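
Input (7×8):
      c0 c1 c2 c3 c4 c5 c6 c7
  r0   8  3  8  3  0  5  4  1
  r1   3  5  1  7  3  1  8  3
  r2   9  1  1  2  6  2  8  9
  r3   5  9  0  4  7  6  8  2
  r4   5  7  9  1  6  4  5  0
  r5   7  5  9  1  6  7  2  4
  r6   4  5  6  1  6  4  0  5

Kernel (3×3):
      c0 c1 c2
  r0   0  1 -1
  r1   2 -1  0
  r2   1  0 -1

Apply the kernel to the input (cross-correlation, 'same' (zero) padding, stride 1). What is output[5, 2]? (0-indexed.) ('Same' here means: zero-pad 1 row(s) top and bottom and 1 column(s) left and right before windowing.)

13

The receptive field on the zero-padded input at this output position is [7 9 1 / 5 9 1 / 5 6 1]. Elementwise product with the kernel and sum: 9·1 + 1·-1 + 5·2 + 9·-1 + 5·1 + 1·-1.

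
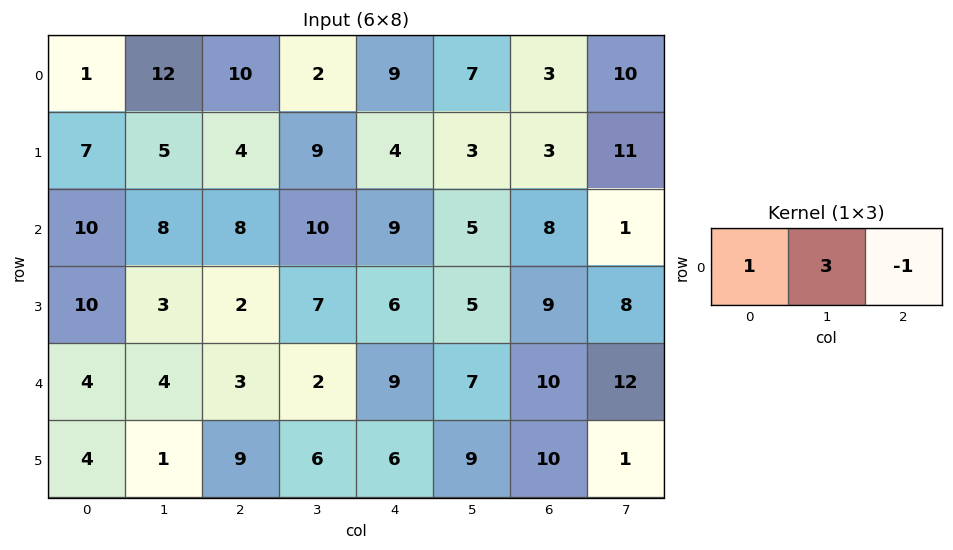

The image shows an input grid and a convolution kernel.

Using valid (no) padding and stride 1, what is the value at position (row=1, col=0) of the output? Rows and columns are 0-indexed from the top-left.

18

The receptive field on the input at this output position is [7 5 4]. Elementwise product with the kernel and sum: 7·1 + 5·3 + 4·-1.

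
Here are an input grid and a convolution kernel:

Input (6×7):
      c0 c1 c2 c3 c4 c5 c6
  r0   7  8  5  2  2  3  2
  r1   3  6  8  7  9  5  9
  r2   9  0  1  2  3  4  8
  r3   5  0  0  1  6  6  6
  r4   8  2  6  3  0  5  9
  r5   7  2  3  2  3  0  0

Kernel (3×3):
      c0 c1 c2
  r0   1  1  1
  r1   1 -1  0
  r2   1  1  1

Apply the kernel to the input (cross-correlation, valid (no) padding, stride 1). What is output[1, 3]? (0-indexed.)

33

The receptive field on the input at this output position is [7 9 5 / 2 3 4 / 1 6 6]. Elementwise product with the kernel and sum: 7·1 + 9·1 + 5·1 + 2·1 + 3·-1 + 1·1 + 6·1 + 6·1.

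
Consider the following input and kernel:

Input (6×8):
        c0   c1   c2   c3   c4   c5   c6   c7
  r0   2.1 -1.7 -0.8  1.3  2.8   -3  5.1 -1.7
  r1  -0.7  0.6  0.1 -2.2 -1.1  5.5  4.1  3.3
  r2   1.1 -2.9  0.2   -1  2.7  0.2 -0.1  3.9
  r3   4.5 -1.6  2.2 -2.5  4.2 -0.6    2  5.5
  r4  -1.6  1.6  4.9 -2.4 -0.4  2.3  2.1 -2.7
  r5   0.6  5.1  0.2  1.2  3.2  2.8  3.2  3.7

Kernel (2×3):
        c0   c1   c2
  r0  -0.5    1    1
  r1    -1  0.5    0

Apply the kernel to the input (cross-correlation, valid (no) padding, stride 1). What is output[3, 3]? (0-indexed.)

The receptive field on the input at this output position is [-2.5 4.2 -0.6 / -2.4 -0.4 2.3]. Elementwise product with the kernel and sum: -2.5·-0.5 + 4.2·1 + -0.6·1 + -2.4·-1 + -0.4·0.5.

7.05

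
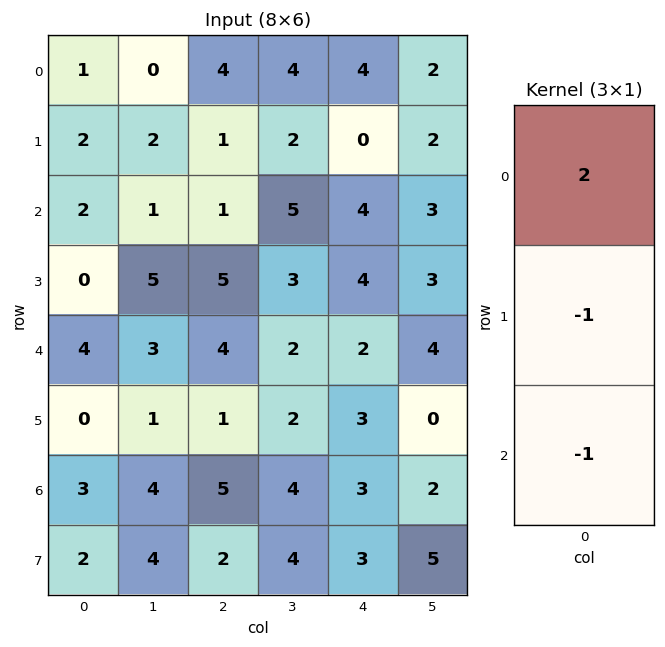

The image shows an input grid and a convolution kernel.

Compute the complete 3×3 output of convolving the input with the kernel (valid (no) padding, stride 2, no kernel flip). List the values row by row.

-2 6 4
0 -7 2
5 2 -2

Output[0,0]: The receptive field on the input at this output position is [1 / 2 / 2]. Elementwise product with the kernel and sum: 1·2 + 2·-1 + 2·-1.
Output[0,1]: The receptive field on the input at this output position is [4 / 1 / 1]. Elementwise product with the kernel and sum: 4·2 + 1·-1 + 1·-1.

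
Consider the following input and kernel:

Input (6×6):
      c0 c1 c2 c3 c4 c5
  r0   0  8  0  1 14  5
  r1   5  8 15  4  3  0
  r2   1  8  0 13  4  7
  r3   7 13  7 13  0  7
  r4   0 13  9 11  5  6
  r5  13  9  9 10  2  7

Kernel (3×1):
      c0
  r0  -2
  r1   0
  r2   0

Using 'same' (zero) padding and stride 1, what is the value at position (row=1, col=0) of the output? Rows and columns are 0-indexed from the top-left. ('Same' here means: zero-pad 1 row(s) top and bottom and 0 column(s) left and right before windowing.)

The receptive field on the zero-padded input at this output position is [0 / 5 / 1]. Elementwise product with the kernel and sum: 0·-2.

0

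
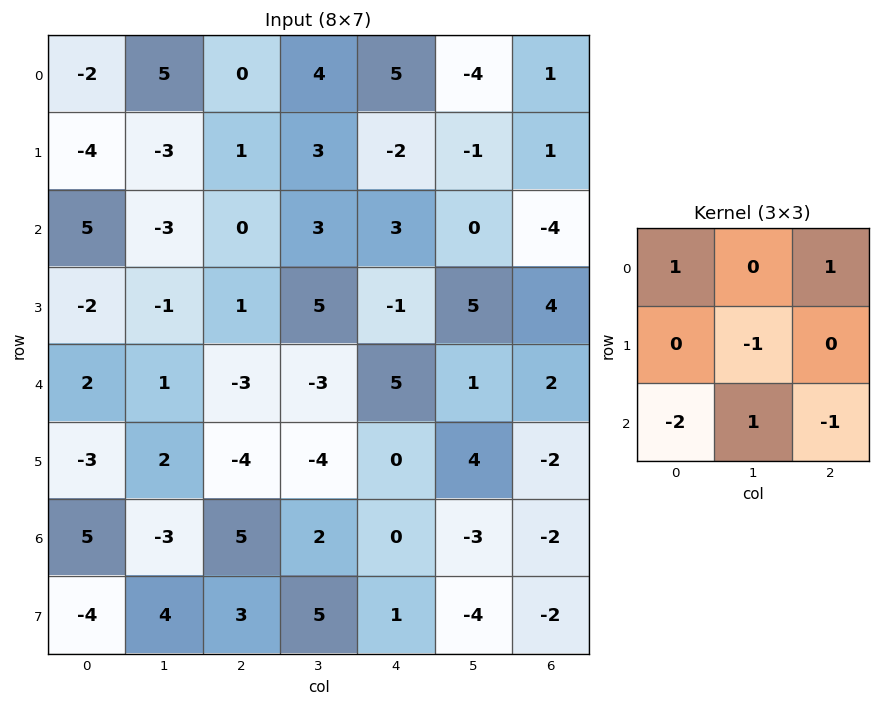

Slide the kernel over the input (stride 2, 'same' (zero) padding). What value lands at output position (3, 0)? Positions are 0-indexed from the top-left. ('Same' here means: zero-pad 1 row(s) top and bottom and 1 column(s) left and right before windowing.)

The receptive field on the zero-padded input at this output position is [0 -3 2 / 0 5 -3 / 0 -4 4]. Elementwise product with the kernel and sum: 0·1 + 2·1 + 5·-1 + 0·-2 + -4·1 + 4·-1.

-11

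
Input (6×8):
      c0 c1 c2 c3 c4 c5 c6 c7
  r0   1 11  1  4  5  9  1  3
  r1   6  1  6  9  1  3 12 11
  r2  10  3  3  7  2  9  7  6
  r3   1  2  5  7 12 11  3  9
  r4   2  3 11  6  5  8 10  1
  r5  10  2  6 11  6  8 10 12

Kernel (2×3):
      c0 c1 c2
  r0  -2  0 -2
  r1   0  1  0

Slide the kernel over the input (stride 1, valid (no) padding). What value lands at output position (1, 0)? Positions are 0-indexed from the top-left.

-21

The receptive field on the input at this output position is [6 1 6 / 10 3 3]. Elementwise product with the kernel and sum: 6·-2 + 6·-2 + 3·1.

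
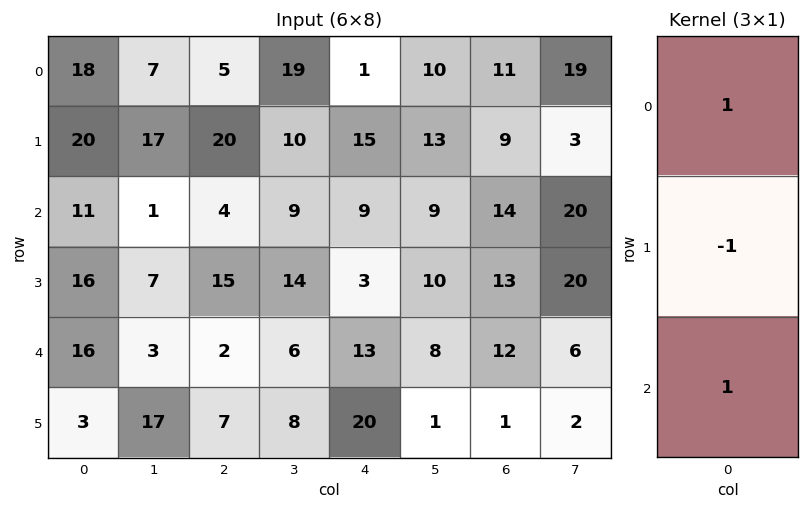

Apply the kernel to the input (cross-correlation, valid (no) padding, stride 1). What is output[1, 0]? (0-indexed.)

25

The receptive field on the input at this output position is [20 / 11 / 16]. Elementwise product with the kernel and sum: 20·1 + 11·-1 + 16·1.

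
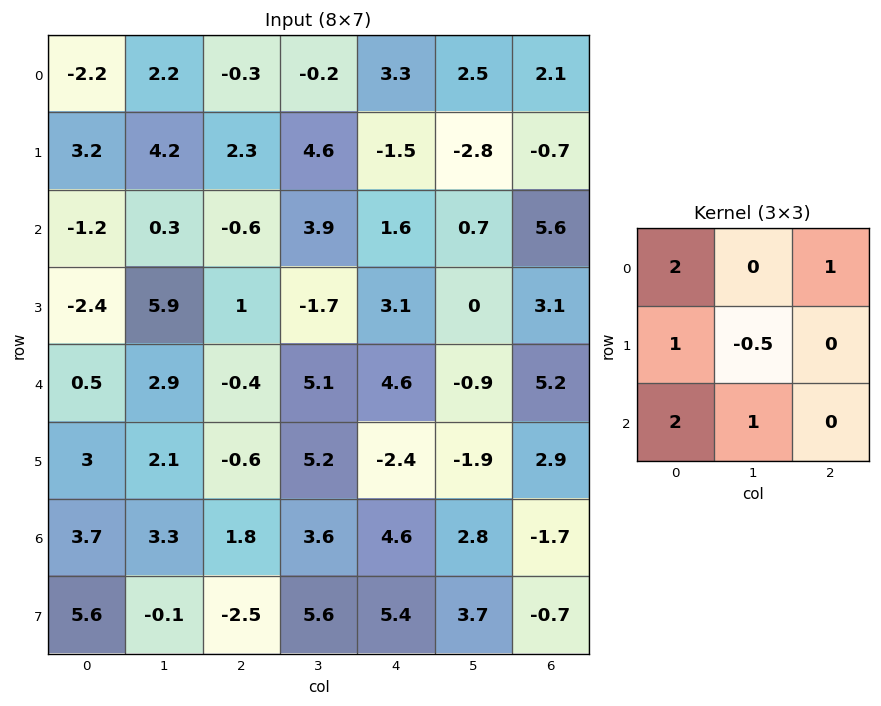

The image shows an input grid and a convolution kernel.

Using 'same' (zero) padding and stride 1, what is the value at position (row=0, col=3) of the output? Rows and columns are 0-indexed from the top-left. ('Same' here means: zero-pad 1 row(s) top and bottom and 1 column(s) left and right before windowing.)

9

The receptive field on the zero-padded input at this output position is [0 0 0 / -0.3 -0.2 3.3 / 2.3 4.6 -1.5]. Elementwise product with the kernel and sum: 0·2 + 0·1 + -0.3·1 + -0.2·-0.5 + 2.3·2 + 4.6·1.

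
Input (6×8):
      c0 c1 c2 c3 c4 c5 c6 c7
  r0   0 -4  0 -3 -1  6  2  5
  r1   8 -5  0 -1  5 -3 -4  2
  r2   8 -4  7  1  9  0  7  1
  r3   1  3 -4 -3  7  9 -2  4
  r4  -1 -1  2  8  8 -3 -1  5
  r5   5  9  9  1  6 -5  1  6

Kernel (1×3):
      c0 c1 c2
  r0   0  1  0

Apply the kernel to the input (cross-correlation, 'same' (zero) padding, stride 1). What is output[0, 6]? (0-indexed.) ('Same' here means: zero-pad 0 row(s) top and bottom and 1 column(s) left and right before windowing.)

The receptive field on the zero-padded input at this output position is [6 2 5]. Elementwise product with the kernel and sum: 2·1.

2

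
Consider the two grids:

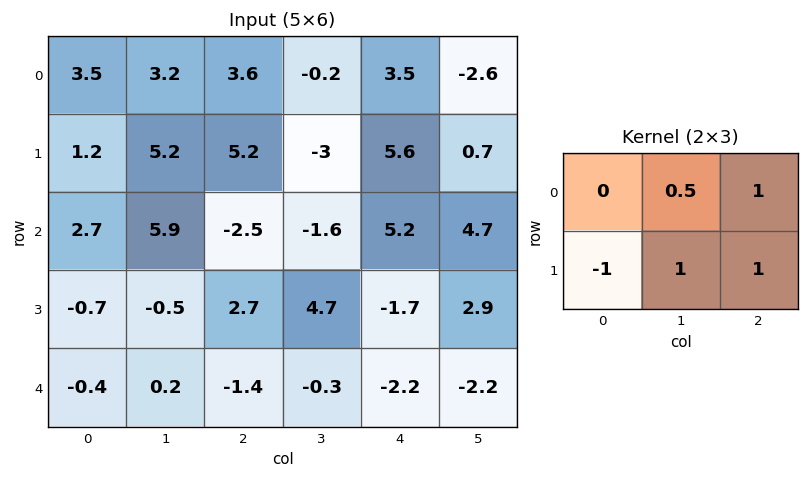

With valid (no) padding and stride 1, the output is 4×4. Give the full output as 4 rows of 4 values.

14.4 -1.4 0.8 8.45
8.5 -10.4 10.2 15
3.35 5.05 4.7 3.8
1.65 4.15 -0.45 -2.05

Output[0,0]: The receptive field on the input at this output position is [3.5 3.2 3.6 / 1.2 5.2 5.2]. Elementwise product with the kernel and sum: 3.2·0.5 + 3.6·1 + 1.2·-1 + 5.2·1 + 5.2·1.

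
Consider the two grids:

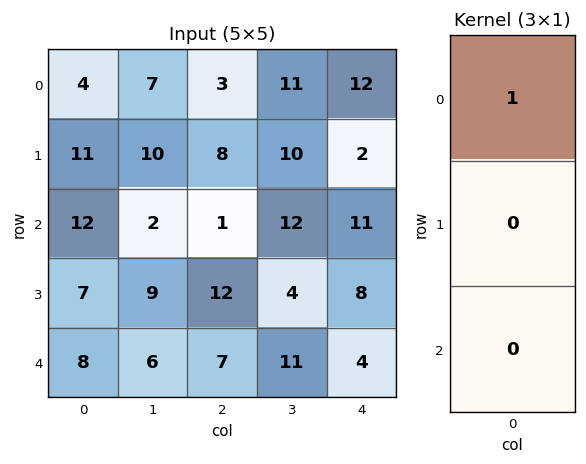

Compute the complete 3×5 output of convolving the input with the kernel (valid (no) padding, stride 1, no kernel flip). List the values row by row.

Output[0,0]: The receptive field on the input at this output position is [4 / 11 / 12]. Elementwise product with the kernel and sum: 4·1.

4 7 3 11 12
11 10 8 10 2
12 2 1 12 11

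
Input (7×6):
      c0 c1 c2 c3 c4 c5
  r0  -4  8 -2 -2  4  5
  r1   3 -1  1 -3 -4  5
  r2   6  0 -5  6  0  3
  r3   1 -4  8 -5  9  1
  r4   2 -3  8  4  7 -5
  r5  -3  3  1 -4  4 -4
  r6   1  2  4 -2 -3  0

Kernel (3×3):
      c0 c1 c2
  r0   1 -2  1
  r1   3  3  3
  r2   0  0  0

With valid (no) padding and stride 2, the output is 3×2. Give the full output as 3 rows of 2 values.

-13 -12
16 19
19 10

Output[0,0]: The receptive field on the input at this output position is [-4 8 -2 / 3 -1 1 / 6 0 -5]. Elementwise product with the kernel and sum: -4·1 + 8·-2 + -2·1 + 3·3 + -1·3 + 1·3.
Output[0,1]: The receptive field on the input at this output position is [-2 -2 4 / 1 -3 -4 / -5 6 0]. Elementwise product with the kernel and sum: -2·1 + -2·-2 + 4·1 + 1·3 + -3·3 + -4·3.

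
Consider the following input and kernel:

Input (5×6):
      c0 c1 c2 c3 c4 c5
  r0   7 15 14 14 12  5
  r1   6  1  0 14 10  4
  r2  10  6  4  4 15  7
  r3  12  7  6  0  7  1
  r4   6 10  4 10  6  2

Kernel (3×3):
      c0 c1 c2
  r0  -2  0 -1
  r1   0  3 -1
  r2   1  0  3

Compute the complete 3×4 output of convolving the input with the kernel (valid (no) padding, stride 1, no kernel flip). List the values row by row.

-3 -40 41 18
32 -1 14 9
9 42 -8 21

Output[0,0]: The receptive field on the input at this output position is [7 15 14 / 6 1 0 / 10 6 4]. Elementwise product with the kernel and sum: 7·-2 + 14·-1 + 1·3 + 0·-1 + 10·1 + 4·3.
Output[0,1]: The receptive field on the input at this output position is [15 14 14 / 1 0 14 / 6 4 4]. Elementwise product with the kernel and sum: 15·-2 + 14·-1 + 0·3 + 14·-1 + 6·1 + 4·3.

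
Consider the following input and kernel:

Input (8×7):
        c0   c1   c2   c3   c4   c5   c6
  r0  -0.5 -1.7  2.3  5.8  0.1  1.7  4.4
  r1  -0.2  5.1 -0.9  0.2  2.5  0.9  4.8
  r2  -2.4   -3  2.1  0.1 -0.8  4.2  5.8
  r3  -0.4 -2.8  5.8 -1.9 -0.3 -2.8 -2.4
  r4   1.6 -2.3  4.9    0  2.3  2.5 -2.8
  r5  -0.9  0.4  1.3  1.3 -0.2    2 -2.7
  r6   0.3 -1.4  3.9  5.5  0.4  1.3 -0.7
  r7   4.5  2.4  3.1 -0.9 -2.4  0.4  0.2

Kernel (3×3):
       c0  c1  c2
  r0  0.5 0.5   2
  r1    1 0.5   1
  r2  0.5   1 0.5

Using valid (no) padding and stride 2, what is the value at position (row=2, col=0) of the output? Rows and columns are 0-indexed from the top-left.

The receptive field on the input at this output position is [1.6 -2.3 4.9 / -0.9 0.4 1.3 / 0.3 -1.4 3.9]. Elementwise product with the kernel and sum: 1.6·0.5 + -2.3·0.5 + 4.9·2 + -0.9·1 + 0.4·0.5 + 1.3·1 + 0.3·0.5 + -1.4·1 + 3.9·0.5.

10.75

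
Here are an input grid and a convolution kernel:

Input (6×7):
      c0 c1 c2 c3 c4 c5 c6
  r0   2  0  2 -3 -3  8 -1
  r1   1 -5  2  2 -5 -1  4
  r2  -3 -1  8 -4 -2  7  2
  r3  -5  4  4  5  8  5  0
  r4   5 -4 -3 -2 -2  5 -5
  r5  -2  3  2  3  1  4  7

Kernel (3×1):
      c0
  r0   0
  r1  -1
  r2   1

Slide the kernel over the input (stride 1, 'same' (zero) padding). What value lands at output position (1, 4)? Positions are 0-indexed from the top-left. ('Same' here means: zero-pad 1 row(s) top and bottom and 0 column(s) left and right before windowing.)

3

The receptive field on the zero-padded input at this output position is [-3 / -5 / -2]. Elementwise product with the kernel and sum: -5·-1 + -2·1.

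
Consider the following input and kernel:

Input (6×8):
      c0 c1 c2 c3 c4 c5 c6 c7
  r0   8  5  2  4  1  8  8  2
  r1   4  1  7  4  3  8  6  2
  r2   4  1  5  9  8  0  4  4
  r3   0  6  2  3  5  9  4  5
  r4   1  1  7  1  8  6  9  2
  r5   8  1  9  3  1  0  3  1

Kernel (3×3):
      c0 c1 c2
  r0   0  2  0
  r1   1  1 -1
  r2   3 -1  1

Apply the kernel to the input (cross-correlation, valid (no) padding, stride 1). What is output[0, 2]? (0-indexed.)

30

The receptive field on the input at this output position is [2 4 1 / 7 4 3 / 5 9 8]. Elementwise product with the kernel and sum: 4·2 + 7·1 + 4·1 + 3·-1 + 5·3 + 9·-1 + 8·1.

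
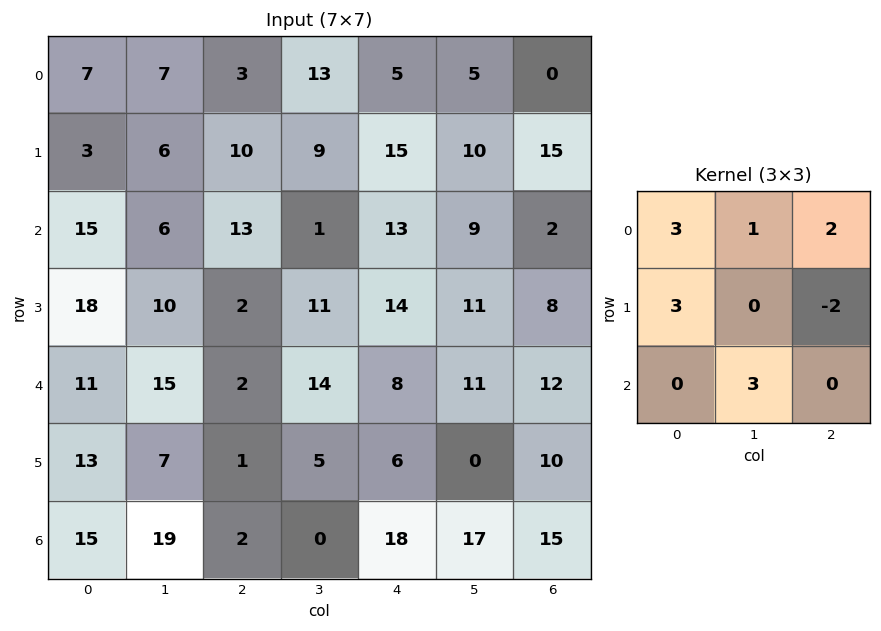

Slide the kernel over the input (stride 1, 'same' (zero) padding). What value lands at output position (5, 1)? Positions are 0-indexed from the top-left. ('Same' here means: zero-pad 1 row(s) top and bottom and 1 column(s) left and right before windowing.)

146

The receptive field on the zero-padded input at this output position is [11 15 2 / 13 7 1 / 15 19 2]. Elementwise product with the kernel and sum: 11·3 + 15·1 + 2·2 + 13·3 + 1·-2 + 19·3.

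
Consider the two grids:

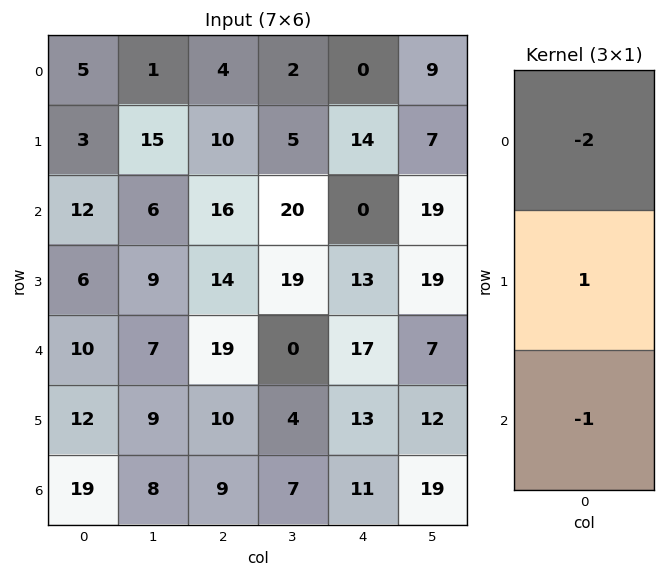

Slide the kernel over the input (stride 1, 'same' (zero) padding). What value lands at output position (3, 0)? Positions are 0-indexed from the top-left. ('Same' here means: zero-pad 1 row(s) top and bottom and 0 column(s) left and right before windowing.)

-28

The receptive field on the zero-padded input at this output position is [12 / 6 / 10]. Elementwise product with the kernel and sum: 12·-2 + 6·1 + 10·-1.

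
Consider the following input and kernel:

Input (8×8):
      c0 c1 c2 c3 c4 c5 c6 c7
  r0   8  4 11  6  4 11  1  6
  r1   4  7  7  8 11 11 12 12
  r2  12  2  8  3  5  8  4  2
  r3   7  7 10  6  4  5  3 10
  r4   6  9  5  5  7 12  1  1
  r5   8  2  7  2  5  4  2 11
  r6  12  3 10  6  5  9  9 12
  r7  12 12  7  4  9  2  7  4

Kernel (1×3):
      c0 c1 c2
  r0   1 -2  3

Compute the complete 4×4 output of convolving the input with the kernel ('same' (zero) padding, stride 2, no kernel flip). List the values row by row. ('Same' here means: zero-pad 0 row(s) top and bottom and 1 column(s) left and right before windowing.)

Output[0,0]: The receptive field on the zero-padded input at this output position is [0 8 4]. Elementwise product with the kernel and sum: 0·1 + 8·-2 + 4·3.
Output[0,1]: The receptive field on the zero-padded input at this output position is [4 11 6]. Elementwise product with the kernel and sum: 4·1 + 11·-2 + 6·3.

-4 0 31 27
-18 -5 17 6
15 14 27 13
-15 1 23 27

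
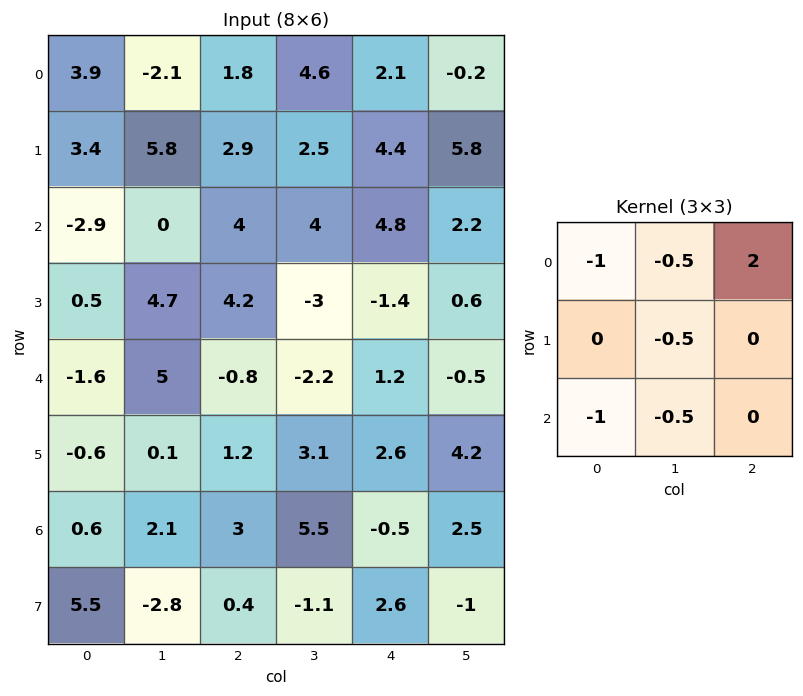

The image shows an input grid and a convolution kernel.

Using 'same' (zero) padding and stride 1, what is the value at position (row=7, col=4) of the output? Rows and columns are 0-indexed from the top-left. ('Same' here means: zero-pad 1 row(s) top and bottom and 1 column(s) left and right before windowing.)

The receptive field on the zero-padded input at this output position is [5.5 -0.5 2.5 / -1.1 2.6 -1 / 0 0 0]. Elementwise product with the kernel and sum: 5.5·-1 + -0.5·-0.5 + 2.5·2 + 2.6·-0.5 + 0·-1 + 0·-0.5.

-1.55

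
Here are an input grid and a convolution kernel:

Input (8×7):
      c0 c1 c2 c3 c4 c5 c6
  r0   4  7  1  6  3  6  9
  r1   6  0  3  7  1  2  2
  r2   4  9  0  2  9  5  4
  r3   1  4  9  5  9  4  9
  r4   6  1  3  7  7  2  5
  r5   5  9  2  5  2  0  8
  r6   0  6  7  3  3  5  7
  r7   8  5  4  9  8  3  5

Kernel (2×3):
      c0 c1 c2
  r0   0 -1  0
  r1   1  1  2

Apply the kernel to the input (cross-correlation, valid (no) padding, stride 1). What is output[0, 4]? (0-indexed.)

The receptive field on the input at this output position is [3 6 9 / 1 2 2]. Elementwise product with the kernel and sum: 6·-1 + 1·1 + 2·1 + 2·2.

1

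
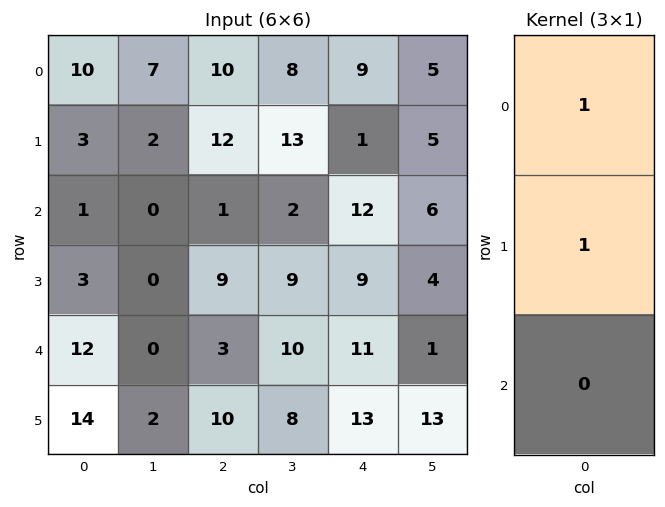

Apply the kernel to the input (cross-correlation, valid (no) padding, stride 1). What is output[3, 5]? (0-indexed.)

5

The receptive field on the input at this output position is [4 / 1 / 13]. Elementwise product with the kernel and sum: 4·1 + 1·1.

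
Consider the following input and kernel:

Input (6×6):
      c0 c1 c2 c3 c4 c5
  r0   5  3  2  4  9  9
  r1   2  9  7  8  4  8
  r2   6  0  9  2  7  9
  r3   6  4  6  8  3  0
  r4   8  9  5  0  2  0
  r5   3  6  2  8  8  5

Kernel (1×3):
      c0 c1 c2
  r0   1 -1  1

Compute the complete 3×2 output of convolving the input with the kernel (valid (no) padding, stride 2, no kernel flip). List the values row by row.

4 7
15 14
4 7

Output[0,0]: The receptive field on the input at this output position is [5 3 2]. Elementwise product with the kernel and sum: 5·1 + 3·-1 + 2·1.
Output[0,1]: The receptive field on the input at this output position is [2 4 9]. Elementwise product with the kernel and sum: 2·1 + 4·-1 + 9·1.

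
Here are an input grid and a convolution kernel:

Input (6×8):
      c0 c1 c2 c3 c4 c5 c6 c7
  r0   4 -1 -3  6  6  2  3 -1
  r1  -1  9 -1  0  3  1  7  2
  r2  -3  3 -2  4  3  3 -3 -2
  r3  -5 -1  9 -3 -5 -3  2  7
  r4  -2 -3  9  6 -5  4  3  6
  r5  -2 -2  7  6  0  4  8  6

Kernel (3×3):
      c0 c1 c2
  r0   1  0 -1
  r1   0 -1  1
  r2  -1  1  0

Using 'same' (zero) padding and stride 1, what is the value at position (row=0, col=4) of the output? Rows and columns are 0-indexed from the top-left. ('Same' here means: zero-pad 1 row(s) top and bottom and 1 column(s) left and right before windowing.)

The receptive field on the zero-padded input at this output position is [0 0 0 / 6 6 2 / 0 3 1]. Elementwise product with the kernel and sum: 0·1 + 0·-1 + 6·-1 + 2·1 + 0·-1 + 3·1.

-1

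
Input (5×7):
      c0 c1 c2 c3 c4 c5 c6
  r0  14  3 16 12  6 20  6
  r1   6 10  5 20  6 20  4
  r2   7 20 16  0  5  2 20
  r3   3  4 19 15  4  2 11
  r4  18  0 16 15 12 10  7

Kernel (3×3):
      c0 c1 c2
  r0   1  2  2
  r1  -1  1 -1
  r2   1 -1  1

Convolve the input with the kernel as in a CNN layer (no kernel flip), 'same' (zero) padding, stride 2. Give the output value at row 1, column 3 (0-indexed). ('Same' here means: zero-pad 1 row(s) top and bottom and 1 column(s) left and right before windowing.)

The receptive field on the zero-padded input at this output position is [20 4 0 / 2 20 0 / 2 11 0]. Elementwise product with the kernel and sum: 20·1 + 4·2 + 0·2 + 2·-1 + 20·1 + 0·-1 + 2·1 + 11·-1 + 0·1.

37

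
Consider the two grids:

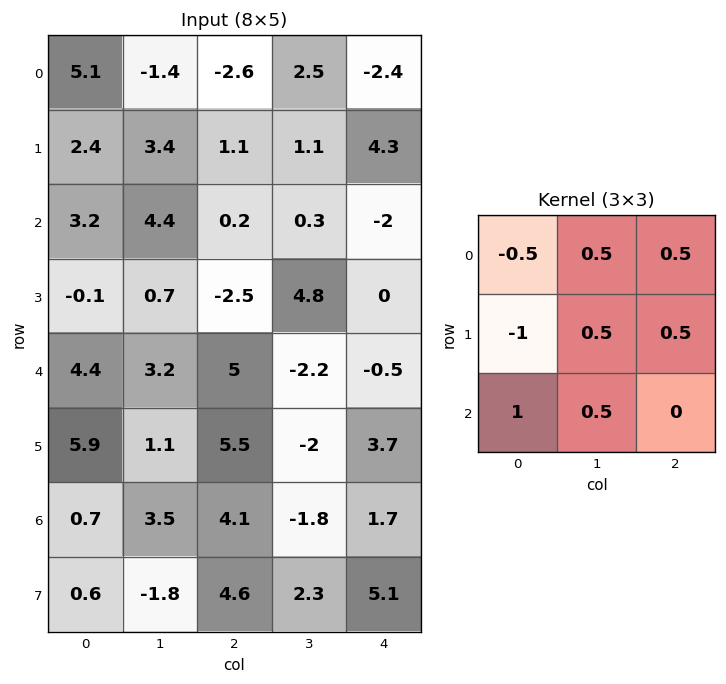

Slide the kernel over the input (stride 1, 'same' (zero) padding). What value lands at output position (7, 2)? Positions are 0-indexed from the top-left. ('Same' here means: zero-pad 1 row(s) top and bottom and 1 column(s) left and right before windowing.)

The receptive field on the zero-padded input at this output position is [3.5 4.1 -1.8 / -1.8 4.6 2.3 / 0 0 0]. Elementwise product with the kernel and sum: 3.5·-0.5 + 4.1·0.5 + -1.8·0.5 + -1.8·-1 + 4.6·0.5 + 2.3·0.5 + 0·1 + 0·0.5.

4.65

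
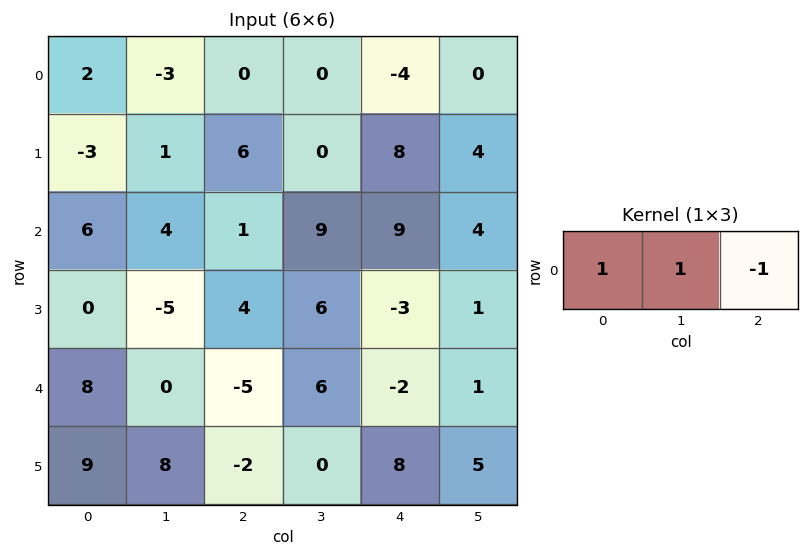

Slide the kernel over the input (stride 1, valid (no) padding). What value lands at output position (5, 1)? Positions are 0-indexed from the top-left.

6

The receptive field on the input at this output position is [8 -2 0]. Elementwise product with the kernel and sum: 8·1 + -2·1 + 0·-1.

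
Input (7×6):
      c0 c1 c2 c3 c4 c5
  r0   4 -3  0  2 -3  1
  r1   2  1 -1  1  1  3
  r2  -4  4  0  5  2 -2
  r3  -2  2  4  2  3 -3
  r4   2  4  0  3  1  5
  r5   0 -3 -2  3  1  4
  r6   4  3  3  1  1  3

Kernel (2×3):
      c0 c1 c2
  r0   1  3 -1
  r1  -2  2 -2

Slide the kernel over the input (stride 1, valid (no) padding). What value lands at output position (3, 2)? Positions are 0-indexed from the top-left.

11

The receptive field on the input at this output position is [4 2 3 / 0 3 1]. Elementwise product with the kernel and sum: 4·1 + 2·3 + 3·-1 + 0·-2 + 3·2 + 1·-2.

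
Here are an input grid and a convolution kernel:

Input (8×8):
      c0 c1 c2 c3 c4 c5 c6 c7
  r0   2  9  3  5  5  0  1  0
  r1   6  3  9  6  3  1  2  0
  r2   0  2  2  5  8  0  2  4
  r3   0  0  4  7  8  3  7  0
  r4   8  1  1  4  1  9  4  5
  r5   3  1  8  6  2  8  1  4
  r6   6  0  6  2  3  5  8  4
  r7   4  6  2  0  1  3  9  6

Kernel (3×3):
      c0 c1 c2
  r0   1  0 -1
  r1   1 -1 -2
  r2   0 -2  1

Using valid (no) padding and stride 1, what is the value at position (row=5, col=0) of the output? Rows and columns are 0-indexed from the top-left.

The receptive field on the input at this output position is [3 1 8 / 6 0 6 / 4 6 2]. Elementwise product with the kernel and sum: 3·1 + 8·-1 + 6·1 + 0·-1 + 6·-2 + 6·-2 + 2·1.

-21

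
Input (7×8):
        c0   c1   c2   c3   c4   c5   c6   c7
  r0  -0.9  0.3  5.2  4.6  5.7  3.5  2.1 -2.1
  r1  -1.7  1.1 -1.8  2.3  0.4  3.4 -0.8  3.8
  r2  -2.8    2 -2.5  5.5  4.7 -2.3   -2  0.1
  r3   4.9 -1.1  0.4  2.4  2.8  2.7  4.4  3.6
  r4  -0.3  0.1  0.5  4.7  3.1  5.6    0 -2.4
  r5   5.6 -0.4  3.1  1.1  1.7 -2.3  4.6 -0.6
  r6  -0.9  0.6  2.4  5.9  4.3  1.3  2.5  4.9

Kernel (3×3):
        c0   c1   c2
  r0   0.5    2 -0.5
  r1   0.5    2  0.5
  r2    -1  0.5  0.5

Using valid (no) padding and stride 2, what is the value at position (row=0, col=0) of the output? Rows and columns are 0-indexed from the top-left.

The receptive field on the input at this output position is [-0.9 0.3 5.2 / -1.7 1.1 -1.8 / -2.8 2 -2.5]. Elementwise product with the kernel and sum: -0.9·0.5 + 0.3·2 + 5.2·-0.5 + -1.7·0.5 + 1.1·2 + -1.8·0.5 + -2.8·-1 + 2·0.5 + -2.5·0.5.

0.55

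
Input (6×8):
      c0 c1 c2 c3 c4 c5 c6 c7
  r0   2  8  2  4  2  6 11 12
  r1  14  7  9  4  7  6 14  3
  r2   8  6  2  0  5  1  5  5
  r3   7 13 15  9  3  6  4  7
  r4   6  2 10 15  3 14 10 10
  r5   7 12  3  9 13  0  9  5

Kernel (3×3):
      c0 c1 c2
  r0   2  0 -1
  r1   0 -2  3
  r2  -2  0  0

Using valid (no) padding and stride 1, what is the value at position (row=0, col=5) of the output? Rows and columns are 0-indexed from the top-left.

The receptive field on the input at this output position is [6 11 12 / 6 14 3 / 1 5 5]. Elementwise product with the kernel and sum: 6·2 + 12·-1 + 14·-2 + 3·3 + 1·-2.

-21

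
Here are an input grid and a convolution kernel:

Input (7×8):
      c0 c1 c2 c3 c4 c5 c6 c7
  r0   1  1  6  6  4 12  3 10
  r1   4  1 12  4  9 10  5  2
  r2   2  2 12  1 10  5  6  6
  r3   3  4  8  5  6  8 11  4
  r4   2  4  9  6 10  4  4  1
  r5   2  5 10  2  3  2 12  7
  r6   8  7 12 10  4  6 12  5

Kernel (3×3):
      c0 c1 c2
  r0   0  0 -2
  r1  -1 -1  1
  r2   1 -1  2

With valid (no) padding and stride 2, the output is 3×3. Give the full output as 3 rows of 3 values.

Output[0,0]: The receptive field on the input at this output position is [1 1 6 / 4 1 12 / 2 2 12]. Elementwise product with the kernel and sum: 6·-2 + 4·-1 + 1·-1 + 12·1 + 2·1 + 2·-1 + 12·2.
Output[0,1]: The receptive field on the input at this output position is [6 6 4 / 12 4 9 / 12 1 10]. Elementwise product with the kernel and sum: 4·-2 + 12·-1 + 4·-1 + 9·1 + 12·1 + 1·-1 + 10·2.

19 16 -3
-7 -4 -1
10 -19 21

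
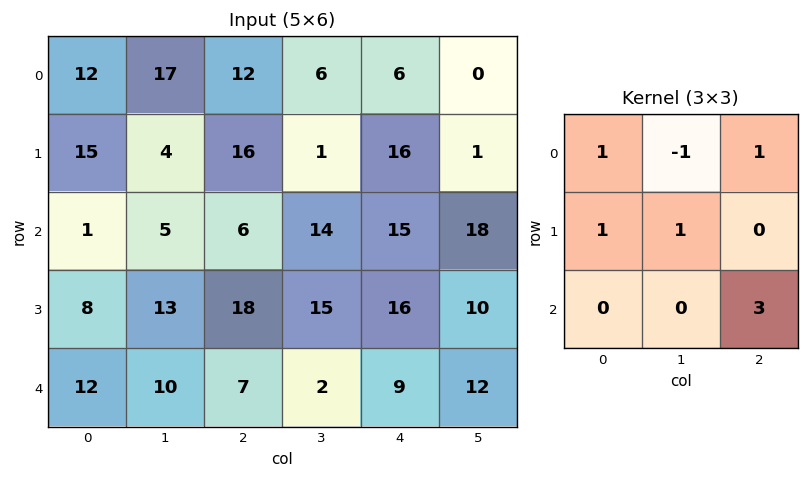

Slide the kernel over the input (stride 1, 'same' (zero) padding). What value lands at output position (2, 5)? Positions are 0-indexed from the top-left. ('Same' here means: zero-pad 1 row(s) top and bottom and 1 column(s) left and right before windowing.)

48

The receptive field on the zero-padded input at this output position is [16 1 0 / 15 18 0 / 16 10 0]. Elementwise product with the kernel and sum: 16·1 + 1·-1 + 0·1 + 15·1 + 18·1 + 0·3.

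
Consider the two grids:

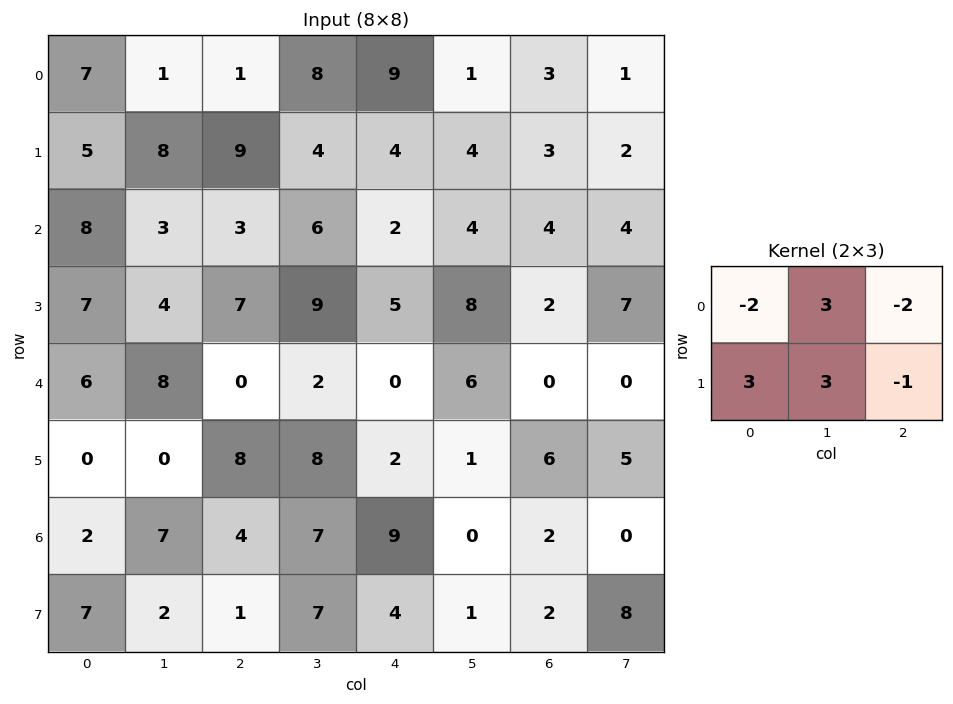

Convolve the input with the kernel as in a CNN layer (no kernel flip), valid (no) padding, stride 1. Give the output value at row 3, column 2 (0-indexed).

The receptive field on the input at this output position is [7 9 5 / 0 2 0]. Elementwise product with the kernel and sum: 7·-2 + 9·3 + 5·-2 + 0·3 + 2·3 + 0·-1.

9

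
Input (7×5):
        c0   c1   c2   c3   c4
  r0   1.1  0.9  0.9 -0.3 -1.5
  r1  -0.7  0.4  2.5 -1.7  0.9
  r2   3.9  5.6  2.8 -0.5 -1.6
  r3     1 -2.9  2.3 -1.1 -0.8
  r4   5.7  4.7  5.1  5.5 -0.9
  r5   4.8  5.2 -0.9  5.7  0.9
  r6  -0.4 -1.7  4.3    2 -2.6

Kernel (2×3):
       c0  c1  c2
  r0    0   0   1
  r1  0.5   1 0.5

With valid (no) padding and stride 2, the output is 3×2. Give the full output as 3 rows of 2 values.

2.2 -1.5
1.55 -1.95
12.25 4.8

Output[0,0]: The receptive field on the input at this output position is [1.1 0.9 0.9 / -0.7 0.4 2.5]. Elementwise product with the kernel and sum: 0.9·1 + -0.7·0.5 + 0.4·1 + 2.5·0.5.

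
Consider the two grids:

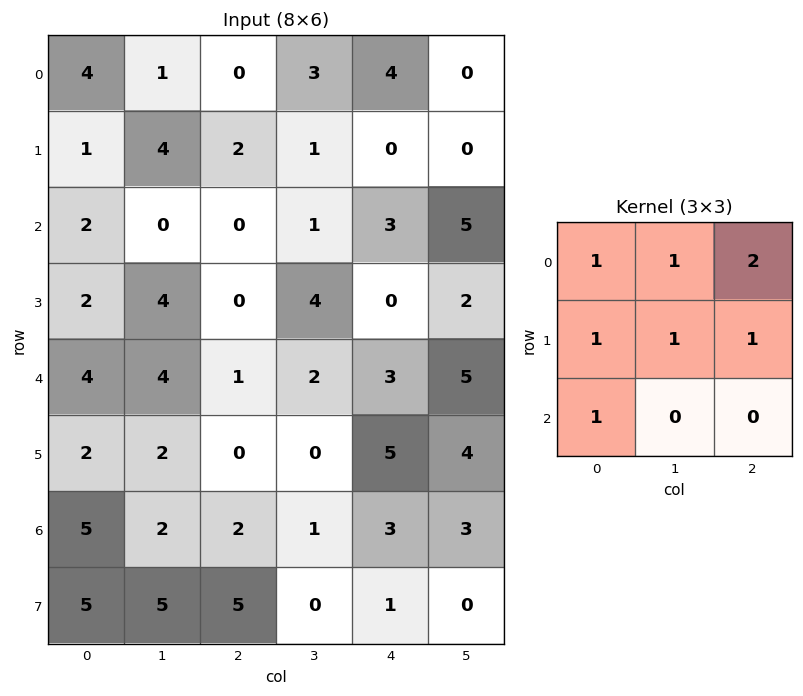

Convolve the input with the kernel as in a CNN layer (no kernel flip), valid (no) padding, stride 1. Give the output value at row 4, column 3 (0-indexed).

The receptive field on the input at this output position is [2 3 5 / 0 5 4 / 1 3 3]. Elementwise product with the kernel and sum: 2·1 + 3·1 + 5·2 + 0·1 + 5·1 + 4·1 + 1·1.

25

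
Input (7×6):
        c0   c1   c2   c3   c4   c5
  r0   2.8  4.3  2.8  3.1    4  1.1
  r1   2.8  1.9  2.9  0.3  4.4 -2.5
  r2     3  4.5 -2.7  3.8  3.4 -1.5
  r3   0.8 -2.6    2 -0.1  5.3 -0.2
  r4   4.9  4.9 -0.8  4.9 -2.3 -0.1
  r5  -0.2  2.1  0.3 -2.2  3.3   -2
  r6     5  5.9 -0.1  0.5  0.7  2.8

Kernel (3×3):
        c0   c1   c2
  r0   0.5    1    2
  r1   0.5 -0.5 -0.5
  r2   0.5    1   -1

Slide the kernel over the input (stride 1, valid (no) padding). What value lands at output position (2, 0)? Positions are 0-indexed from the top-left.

The receptive field on the input at this output position is [3 4.5 -2.7 / 0.8 -2.6 2 / 4.9 4.9 -0.8]. Elementwise product with the kernel and sum: 3·0.5 + 4.5·1 + -2.7·2 + 0.8·0.5 + -2.6·-0.5 + 2·-0.5 + 4.9·0.5 + 4.9·1 + -0.8·-1.

9.45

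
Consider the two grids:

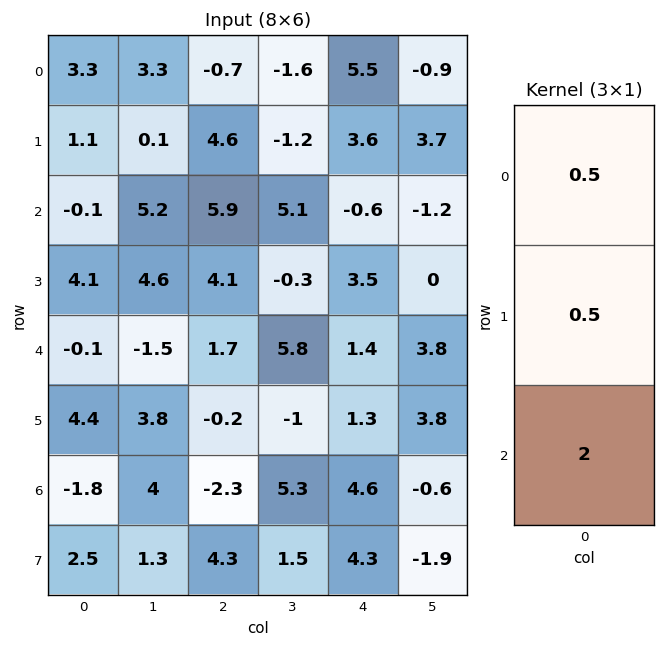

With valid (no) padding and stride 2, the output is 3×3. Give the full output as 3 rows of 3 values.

Output[0,0]: The receptive field on the input at this output position is [3.3 / 1.1 / -0.1]. Elementwise product with the kernel and sum: 3.3·0.5 + 1.1·0.5 + -0.1·2.
Output[0,1]: The receptive field on the input at this output position is [-0.7 / 4.6 / 5.9]. Elementwise product with the kernel and sum: -0.7·0.5 + 4.6·0.5 + 5.9·2.

2 13.75 3.35
1.8 8.4 4.25
-1.45 -3.85 10.55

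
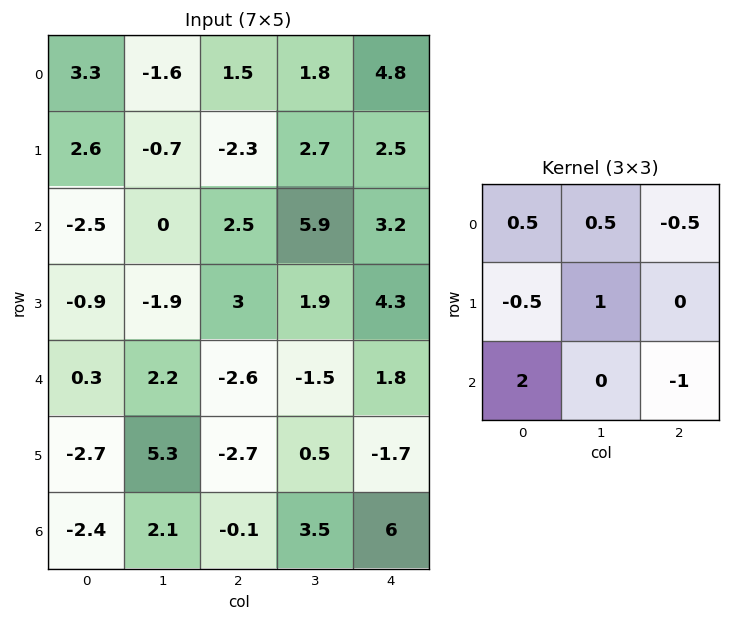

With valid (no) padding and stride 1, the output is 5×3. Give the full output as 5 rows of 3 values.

-9.4 -8.8 4.9
-1.45 -6.05 5.3
-0.75 8.15 -4
-3.55 6 -3.6
4.5 -4.1 -7.3

Output[0,0]: The receptive field on the input at this output position is [3.3 -1.6 1.5 / 2.6 -0.7 -2.3 / -2.5 0 2.5]. Elementwise product with the kernel and sum: 3.3·0.5 + -1.6·0.5 + 1.5·-0.5 + 2.6·-0.5 + -0.7·1 + -2.5·2 + 2.5·-1.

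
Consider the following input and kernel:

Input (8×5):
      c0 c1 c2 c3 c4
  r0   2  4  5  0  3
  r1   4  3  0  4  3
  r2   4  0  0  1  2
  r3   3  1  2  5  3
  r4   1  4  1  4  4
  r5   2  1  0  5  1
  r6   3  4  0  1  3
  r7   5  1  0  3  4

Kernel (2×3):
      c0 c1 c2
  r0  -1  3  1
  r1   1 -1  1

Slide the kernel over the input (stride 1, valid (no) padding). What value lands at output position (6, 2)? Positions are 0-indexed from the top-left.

7

The receptive field on the input at this output position is [0 1 3 / 0 3 4]. Elementwise product with the kernel and sum: 0·-1 + 1·3 + 3·1 + 0·1 + 3·-1 + 4·1.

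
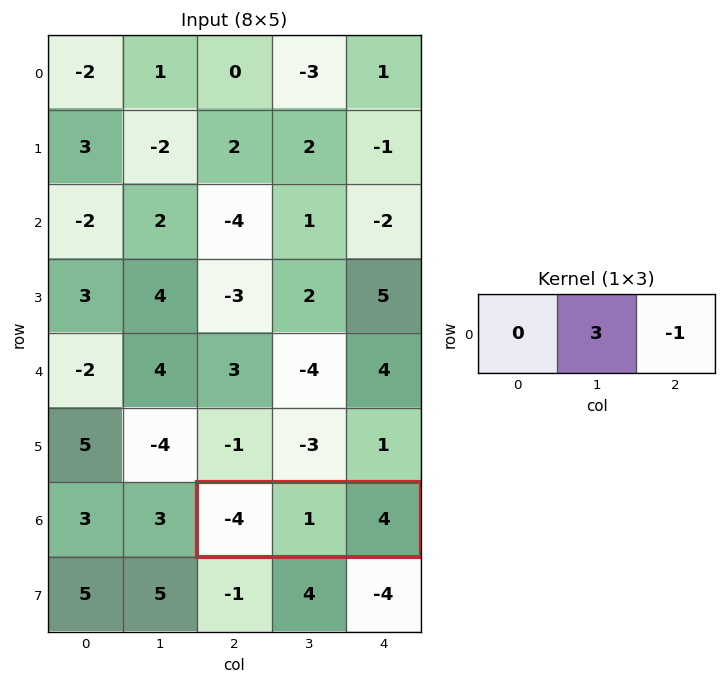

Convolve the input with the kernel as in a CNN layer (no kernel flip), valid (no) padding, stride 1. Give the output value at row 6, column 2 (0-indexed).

The receptive field on the input at this output position is [-4 1 4]. Elementwise product with the kernel and sum: 1·3 + 4·-1.

-1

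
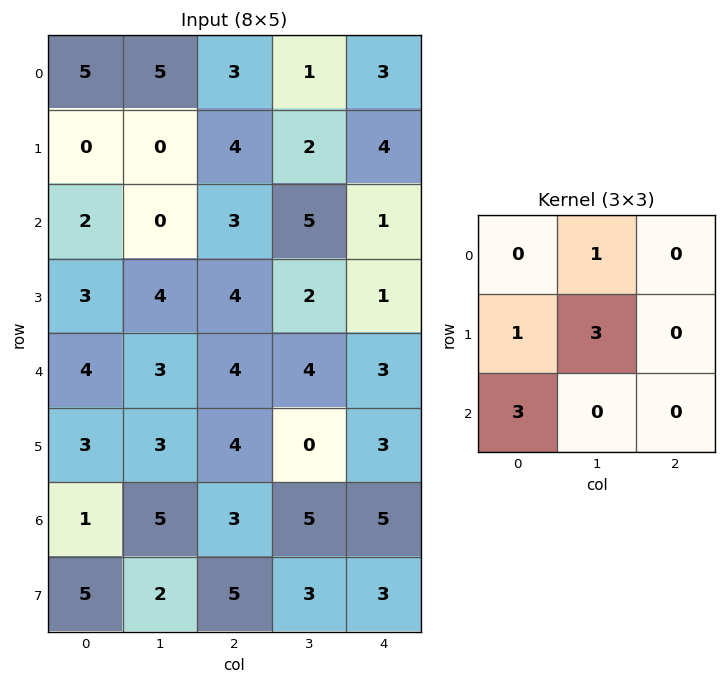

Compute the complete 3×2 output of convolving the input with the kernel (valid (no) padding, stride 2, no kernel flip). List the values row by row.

Output[0,0]: The receptive field on the input at this output position is [5 5 3 / 0 0 4 / 2 0 3]. Elementwise product with the kernel and sum: 5·1 + 0·1 + 0·3 + 2·3.
Output[0,1]: The receptive field on the input at this output position is [3 1 3 / 4 2 4 / 3 5 1]. Elementwise product with the kernel and sum: 1·1 + 4·1 + 2·3 + 3·3.

11 20
27 27
18 17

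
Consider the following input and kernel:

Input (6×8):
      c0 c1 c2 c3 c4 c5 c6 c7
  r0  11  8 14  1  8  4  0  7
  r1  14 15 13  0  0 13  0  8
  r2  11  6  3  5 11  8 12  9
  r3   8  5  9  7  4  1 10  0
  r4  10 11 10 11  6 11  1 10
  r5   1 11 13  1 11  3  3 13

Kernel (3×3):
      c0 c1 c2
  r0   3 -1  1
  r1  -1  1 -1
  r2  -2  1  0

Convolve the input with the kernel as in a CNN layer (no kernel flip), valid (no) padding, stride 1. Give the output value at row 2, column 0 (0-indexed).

9

The receptive field on the input at this output position is [11 6 3 / 8 5 9 / 10 11 10]. Elementwise product with the kernel and sum: 11·3 + 6·-1 + 3·1 + 8·-1 + 5·1 + 9·-1 + 10·-2 + 11·1.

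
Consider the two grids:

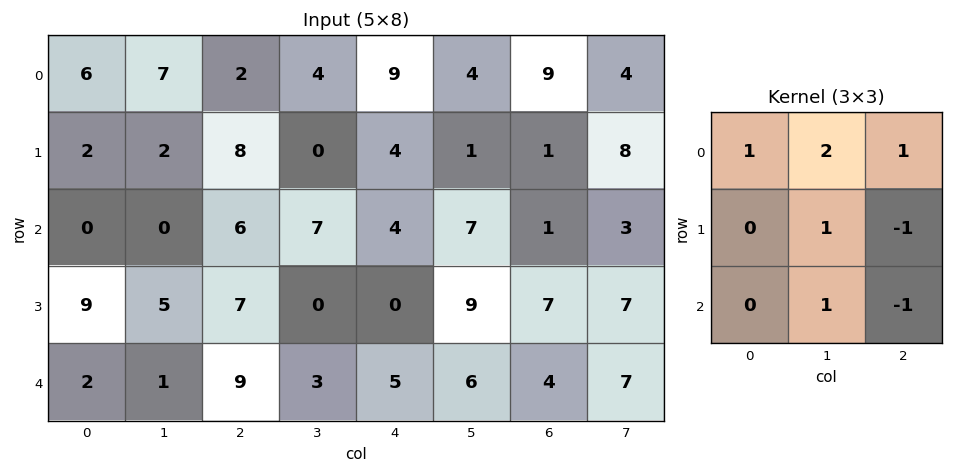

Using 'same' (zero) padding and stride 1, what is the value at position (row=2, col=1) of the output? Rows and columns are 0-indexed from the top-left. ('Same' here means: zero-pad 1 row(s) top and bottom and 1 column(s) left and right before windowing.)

6

The receptive field on the zero-padded input at this output position is [2 2 8 / 0 0 6 / 9 5 7]. Elementwise product with the kernel and sum: 2·1 + 2·2 + 8·1 + 0·1 + 6·-1 + 5·1 + 7·-1.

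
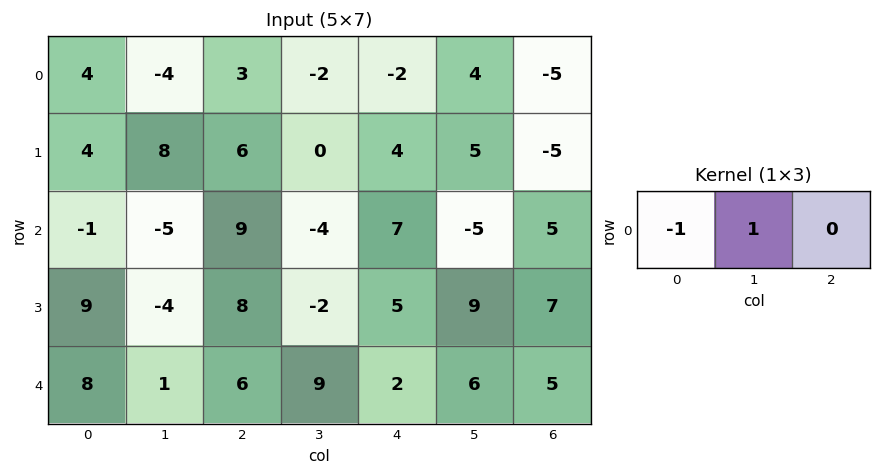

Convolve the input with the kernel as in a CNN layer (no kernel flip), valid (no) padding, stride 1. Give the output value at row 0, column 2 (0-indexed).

The receptive field on the input at this output position is [3 -2 -2]. Elementwise product with the kernel and sum: 3·-1 + -2·1.

-5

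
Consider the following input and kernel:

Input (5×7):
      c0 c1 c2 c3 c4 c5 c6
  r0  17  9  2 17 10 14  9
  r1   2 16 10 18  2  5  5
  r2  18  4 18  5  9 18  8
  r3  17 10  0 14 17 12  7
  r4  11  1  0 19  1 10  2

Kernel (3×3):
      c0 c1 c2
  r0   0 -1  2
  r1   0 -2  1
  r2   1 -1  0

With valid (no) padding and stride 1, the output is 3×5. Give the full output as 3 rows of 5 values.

Output[0,0]: The receptive field on the input at this output position is [17 9 2 / 2 16 10 / 18 4 18]. Elementwise product with the kernel and sum: 9·-1 + 2·2 + 16·-2 + 10·1 + 18·1 + 4·-1.

-13 16 -18 15 -10
21 5 -29 5 -18
22 7 -17 23 -28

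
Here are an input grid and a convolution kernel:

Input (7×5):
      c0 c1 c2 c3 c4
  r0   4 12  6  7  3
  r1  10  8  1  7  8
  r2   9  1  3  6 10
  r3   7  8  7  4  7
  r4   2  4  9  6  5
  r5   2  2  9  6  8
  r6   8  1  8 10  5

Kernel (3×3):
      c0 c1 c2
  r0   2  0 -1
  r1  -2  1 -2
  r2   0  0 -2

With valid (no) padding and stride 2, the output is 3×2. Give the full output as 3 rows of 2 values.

-18 -22
-23 -38
-41 -25

Output[0,0]: The receptive field on the input at this output position is [4 12 6 / 10 8 1 / 9 1 3]. Elementwise product with the kernel and sum: 4·2 + 6·-1 + 10·-2 + 8·1 + 1·-2 + 3·-2.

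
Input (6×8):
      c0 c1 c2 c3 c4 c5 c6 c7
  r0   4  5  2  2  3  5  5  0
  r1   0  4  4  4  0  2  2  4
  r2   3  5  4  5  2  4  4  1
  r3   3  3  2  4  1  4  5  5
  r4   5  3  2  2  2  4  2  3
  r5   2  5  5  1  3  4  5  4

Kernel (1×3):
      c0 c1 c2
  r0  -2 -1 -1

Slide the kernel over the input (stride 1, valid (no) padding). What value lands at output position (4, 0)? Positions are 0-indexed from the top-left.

The receptive field on the input at this output position is [5 3 2]. Elementwise product with the kernel and sum: 5·-2 + 3·-1 + 2·-1.

-15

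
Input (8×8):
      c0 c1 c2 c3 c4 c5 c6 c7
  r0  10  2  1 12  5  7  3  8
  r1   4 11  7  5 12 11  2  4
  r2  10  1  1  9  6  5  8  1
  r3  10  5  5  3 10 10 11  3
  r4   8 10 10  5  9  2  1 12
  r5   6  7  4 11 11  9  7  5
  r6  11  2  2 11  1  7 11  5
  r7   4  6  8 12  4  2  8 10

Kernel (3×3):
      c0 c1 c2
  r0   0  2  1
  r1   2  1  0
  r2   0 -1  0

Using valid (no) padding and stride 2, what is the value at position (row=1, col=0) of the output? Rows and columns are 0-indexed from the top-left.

The receptive field on the input at this output position is [10 1 1 / 10 5 5 / 8 10 10]. Elementwise product with the kernel and sum: 1·2 + 1·1 + 10·2 + 5·1 + 10·-1.

18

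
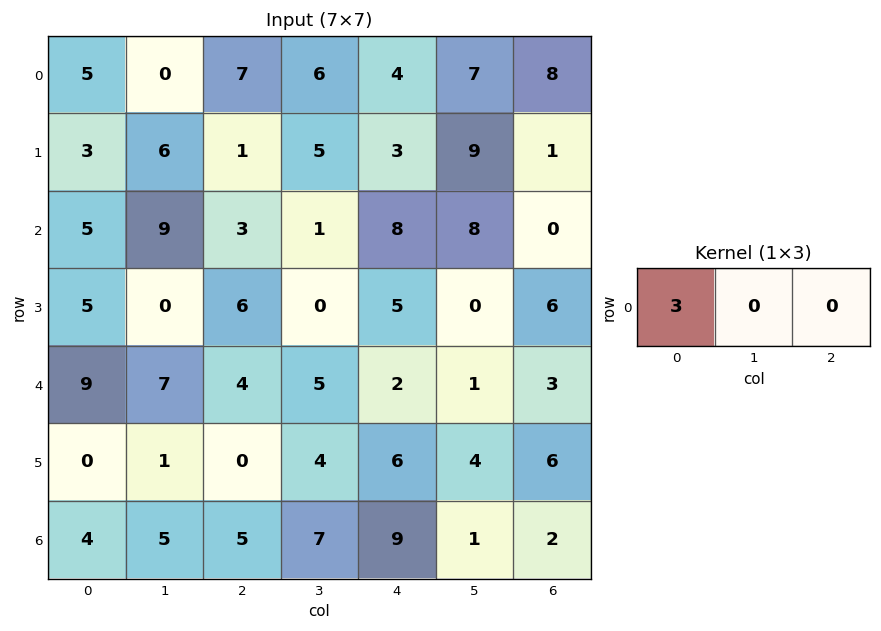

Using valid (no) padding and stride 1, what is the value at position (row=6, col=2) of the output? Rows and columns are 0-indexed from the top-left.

15

The receptive field on the input at this output position is [5 7 9]. Elementwise product with the kernel and sum: 5·3.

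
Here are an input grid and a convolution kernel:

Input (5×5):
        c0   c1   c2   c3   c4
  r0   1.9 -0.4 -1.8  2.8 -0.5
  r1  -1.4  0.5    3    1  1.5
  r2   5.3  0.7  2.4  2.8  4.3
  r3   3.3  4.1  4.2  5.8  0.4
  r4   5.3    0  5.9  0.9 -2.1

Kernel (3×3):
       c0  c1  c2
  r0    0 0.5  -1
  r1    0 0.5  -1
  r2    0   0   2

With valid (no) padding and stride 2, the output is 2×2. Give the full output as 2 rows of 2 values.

Output[0,0]: The receptive field on the input at this output position is [1.9 -0.4 -1.8 / -1.4 0.5 3 / 5.3 0.7 2.4]. Elementwise product with the kernel and sum: -0.4·0.5 + -1.8·-1 + 0.5·0.5 + 3·-1 + 2.4·2.

3.65 9.5
7.6 -4.6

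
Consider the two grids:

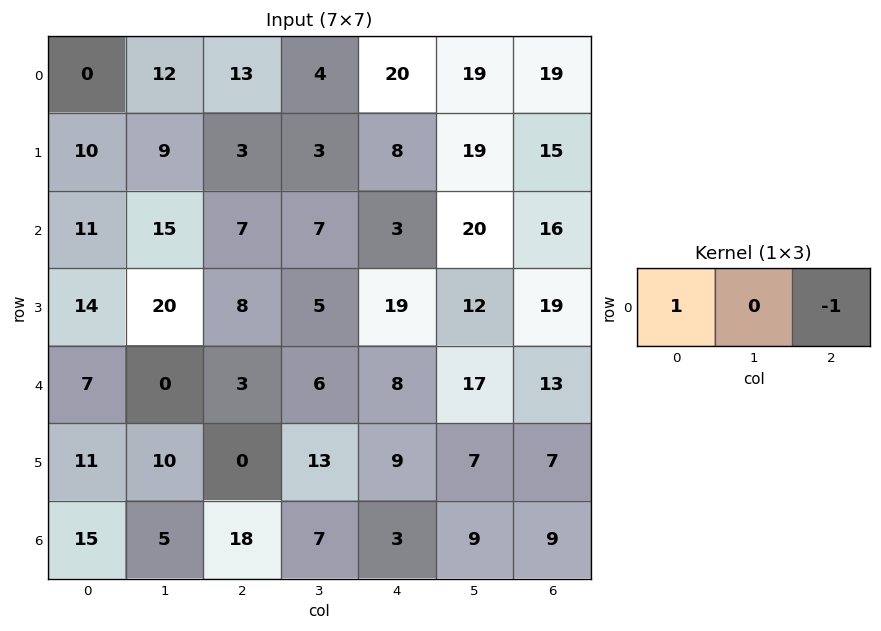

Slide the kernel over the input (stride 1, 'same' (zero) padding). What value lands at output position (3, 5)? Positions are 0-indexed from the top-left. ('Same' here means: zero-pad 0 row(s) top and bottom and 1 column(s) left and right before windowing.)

0

The receptive field on the zero-padded input at this output position is [19 12 19]. Elementwise product with the kernel and sum: 19·1 + 19·-1.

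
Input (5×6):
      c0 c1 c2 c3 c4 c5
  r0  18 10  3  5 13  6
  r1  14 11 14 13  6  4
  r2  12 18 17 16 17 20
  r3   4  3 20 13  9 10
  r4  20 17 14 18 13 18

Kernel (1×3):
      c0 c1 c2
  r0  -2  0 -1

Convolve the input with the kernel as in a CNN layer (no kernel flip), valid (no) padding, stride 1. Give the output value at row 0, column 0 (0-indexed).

The receptive field on the input at this output position is [18 10 3]. Elementwise product with the kernel and sum: 18·-2 + 3·-1.

-39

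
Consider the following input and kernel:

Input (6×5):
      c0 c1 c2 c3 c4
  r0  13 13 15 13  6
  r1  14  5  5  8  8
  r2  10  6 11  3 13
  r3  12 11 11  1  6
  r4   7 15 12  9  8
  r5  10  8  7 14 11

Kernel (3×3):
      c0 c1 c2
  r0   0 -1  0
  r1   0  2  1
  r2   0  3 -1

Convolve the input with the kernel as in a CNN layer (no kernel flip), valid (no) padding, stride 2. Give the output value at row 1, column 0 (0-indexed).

The receptive field on the input at this output position is [10 6 11 / 12 11 11 / 7 15 12]. Elementwise product with the kernel and sum: 6·-1 + 11·2 + 11·1 + 15·3 + 12·-1.

60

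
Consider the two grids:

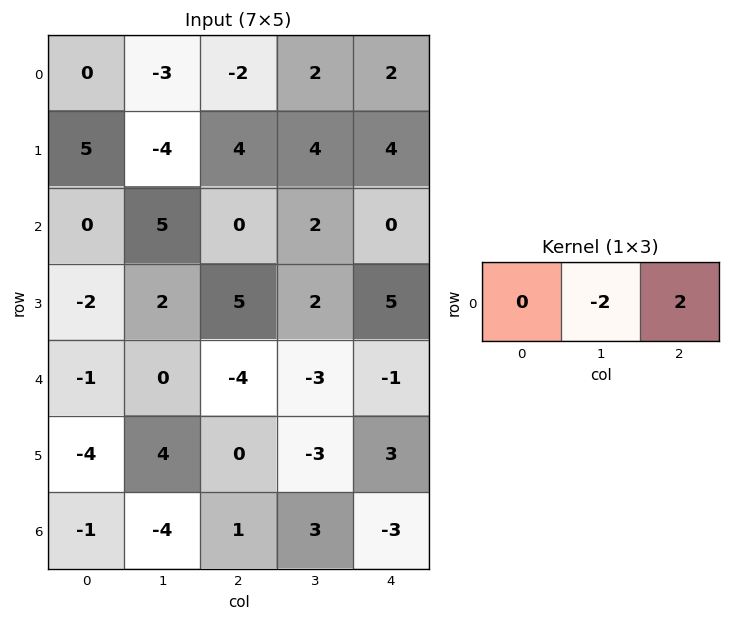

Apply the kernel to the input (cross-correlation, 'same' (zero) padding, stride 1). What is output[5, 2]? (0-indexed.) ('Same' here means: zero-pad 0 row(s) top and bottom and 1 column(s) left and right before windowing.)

-6

The receptive field on the zero-padded input at this output position is [4 0 -3]. Elementwise product with the kernel and sum: 0·-2 + -3·2.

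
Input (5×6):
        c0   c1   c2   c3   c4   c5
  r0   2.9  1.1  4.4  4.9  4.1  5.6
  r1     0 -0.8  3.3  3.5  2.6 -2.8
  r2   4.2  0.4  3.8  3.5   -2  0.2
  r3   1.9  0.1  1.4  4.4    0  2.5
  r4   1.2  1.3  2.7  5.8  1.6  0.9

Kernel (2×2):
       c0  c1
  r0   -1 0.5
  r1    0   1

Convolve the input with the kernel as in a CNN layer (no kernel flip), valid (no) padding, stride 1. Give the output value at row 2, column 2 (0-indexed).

The receptive field on the input at this output position is [3.8 3.5 / 1.4 4.4]. Elementwise product with the kernel and sum: 3.8·-1 + 3.5·0.5 + 4.4·1.

2.35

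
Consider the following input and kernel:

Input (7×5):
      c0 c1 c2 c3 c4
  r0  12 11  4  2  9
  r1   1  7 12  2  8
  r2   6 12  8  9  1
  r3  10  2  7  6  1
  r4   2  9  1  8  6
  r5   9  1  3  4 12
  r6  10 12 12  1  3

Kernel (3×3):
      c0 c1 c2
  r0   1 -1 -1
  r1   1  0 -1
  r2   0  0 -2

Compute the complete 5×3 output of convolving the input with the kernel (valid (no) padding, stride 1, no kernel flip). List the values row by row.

-30 -8 -5
-34 -16 7
-13 -25 -8
-4 -18 -29
-26 -5 -28

Output[0,0]: The receptive field on the input at this output position is [12 11 4 / 1 7 12 / 6 12 8]. Elementwise product with the kernel and sum: 12·1 + 11·-1 + 4·-1 + 1·1 + 12·-1 + 8·-2.
Output[0,1]: The receptive field on the input at this output position is [11 4 2 / 7 12 2 / 12 8 9]. Elementwise product with the kernel and sum: 11·1 + 4·-1 + 2·-1 + 7·1 + 2·-1 + 9·-2.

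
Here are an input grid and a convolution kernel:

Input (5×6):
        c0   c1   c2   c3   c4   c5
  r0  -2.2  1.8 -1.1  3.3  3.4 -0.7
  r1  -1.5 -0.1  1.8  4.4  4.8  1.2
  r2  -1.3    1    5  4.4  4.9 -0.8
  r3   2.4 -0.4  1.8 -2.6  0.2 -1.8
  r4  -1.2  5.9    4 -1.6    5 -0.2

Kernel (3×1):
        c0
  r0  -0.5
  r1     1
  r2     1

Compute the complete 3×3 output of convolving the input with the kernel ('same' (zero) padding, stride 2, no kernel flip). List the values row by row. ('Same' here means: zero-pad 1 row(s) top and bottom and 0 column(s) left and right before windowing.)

-3.7 0.7 8.2
1.85 5.9 2.7
-2.4 3.1 4.9

Output[0,0]: The receptive field on the zero-padded input at this output position is [0 / -2.2 / -1.5]. Elementwise product with the kernel and sum: 0·-0.5 + -2.2·1 + -1.5·1.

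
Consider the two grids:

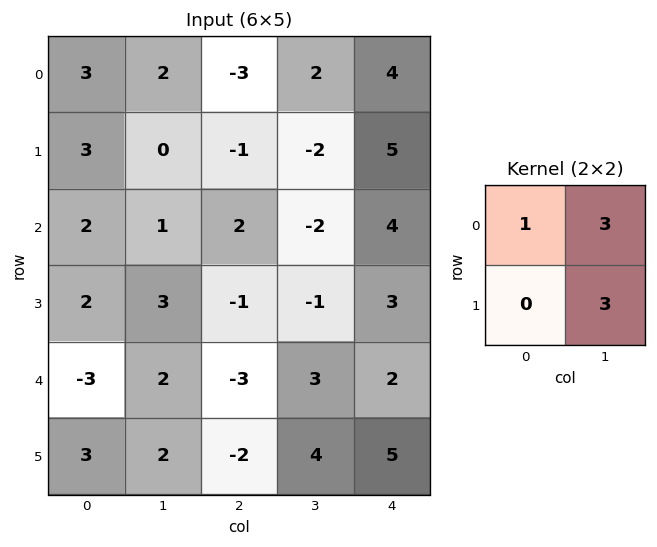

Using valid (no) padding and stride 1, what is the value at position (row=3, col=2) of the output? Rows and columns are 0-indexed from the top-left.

5

The receptive field on the input at this output position is [-1 -1 / -3 3]. Elementwise product with the kernel and sum: -1·1 + -1·3 + 3·3.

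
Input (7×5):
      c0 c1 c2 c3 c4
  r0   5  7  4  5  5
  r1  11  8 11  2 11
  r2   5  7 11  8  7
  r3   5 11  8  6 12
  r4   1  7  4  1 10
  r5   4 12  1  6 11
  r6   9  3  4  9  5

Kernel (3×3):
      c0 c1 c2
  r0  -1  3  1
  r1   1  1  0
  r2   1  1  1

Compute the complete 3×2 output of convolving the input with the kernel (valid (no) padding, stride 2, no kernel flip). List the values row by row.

Output[0,0]: The receptive field on the input at this output position is [5 7 4 / 11 8 11 / 5 7 11]. Elementwise product with the kernel and sum: 5·-1 + 7·3 + 4·1 + 11·1 + 8·1 + 5·1 + 7·1 + 11·1.

62 55
55 49
56 34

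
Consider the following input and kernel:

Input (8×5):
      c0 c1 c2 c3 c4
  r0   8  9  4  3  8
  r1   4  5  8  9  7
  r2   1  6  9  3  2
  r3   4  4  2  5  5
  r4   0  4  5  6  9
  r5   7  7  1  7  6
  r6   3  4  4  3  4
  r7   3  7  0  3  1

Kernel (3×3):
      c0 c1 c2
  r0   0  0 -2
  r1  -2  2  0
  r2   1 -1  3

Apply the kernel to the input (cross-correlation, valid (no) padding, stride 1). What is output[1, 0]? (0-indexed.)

0

The receptive field on the input at this output position is [4 5 8 / 1 6 9 / 4 4 2]. Elementwise product with the kernel and sum: 8·-2 + 1·-2 + 6·2 + 4·1 + 4·-1 + 2·3.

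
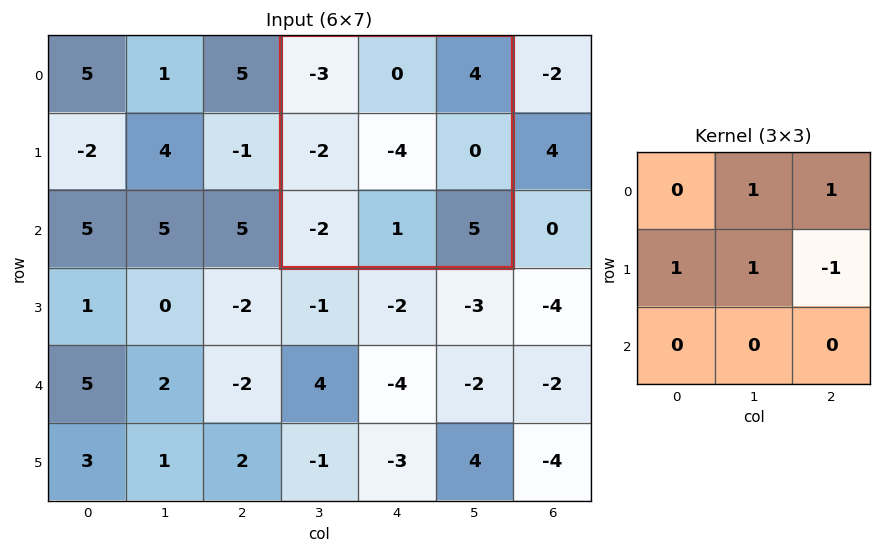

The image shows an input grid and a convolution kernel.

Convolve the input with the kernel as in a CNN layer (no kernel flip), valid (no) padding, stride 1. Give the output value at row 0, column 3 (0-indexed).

The receptive field on the input at this output position is [-3 0 4 / -2 -4 0 / -2 1 5]. Elementwise product with the kernel and sum: 0·1 + 4·1 + -2·1 + -4·1 + 0·-1.

-2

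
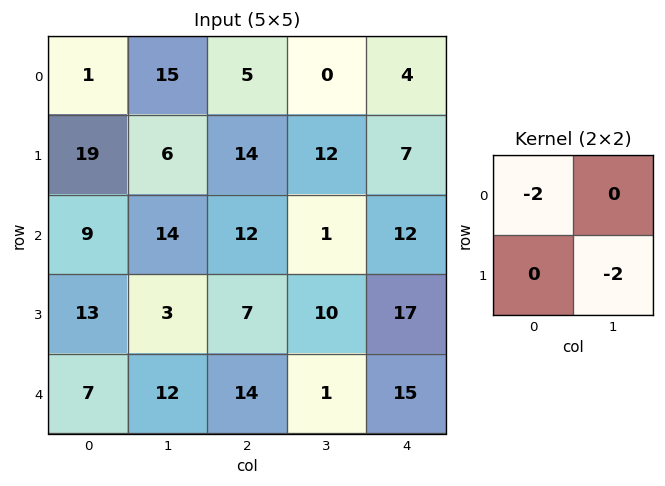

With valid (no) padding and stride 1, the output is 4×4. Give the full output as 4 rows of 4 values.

Output[0,0]: The receptive field on the input at this output position is [1 15 / 19 6]. Elementwise product with the kernel and sum: 1·-2 + 6·-2.
Output[0,1]: The receptive field on the input at this output position is [15 5 / 6 14]. Elementwise product with the kernel and sum: 15·-2 + 14·-2.

-14 -58 -34 -14
-66 -36 -30 -48
-24 -42 -44 -36
-50 -34 -16 -50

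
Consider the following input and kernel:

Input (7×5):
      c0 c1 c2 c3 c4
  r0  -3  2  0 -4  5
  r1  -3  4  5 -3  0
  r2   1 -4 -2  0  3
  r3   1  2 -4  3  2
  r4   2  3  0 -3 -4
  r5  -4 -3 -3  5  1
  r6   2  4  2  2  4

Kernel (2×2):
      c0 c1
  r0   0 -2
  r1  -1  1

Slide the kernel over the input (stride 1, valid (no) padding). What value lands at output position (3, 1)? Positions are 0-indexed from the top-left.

5

The receptive field on the input at this output position is [2 -4 / 3 0]. Elementwise product with the kernel and sum: -4·-2 + 3·-1 + 0·1.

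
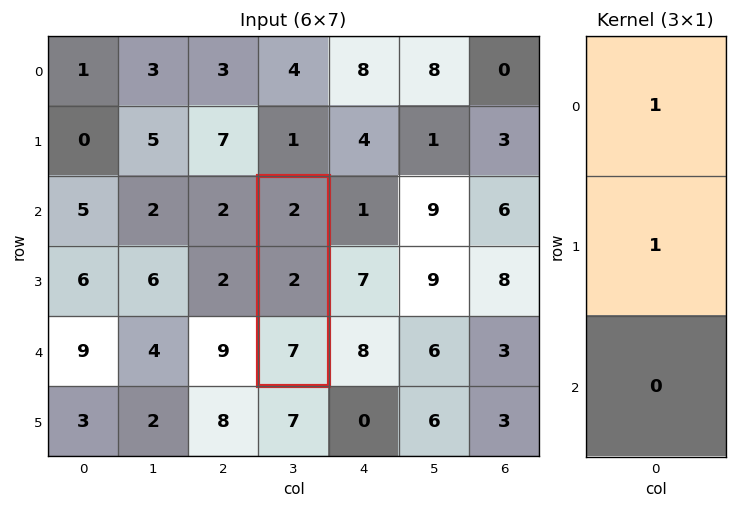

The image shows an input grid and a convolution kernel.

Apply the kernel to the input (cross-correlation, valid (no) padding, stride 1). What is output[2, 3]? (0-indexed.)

The receptive field on the input at this output position is [2 / 2 / 7]. Elementwise product with the kernel and sum: 2·1 + 2·1.

4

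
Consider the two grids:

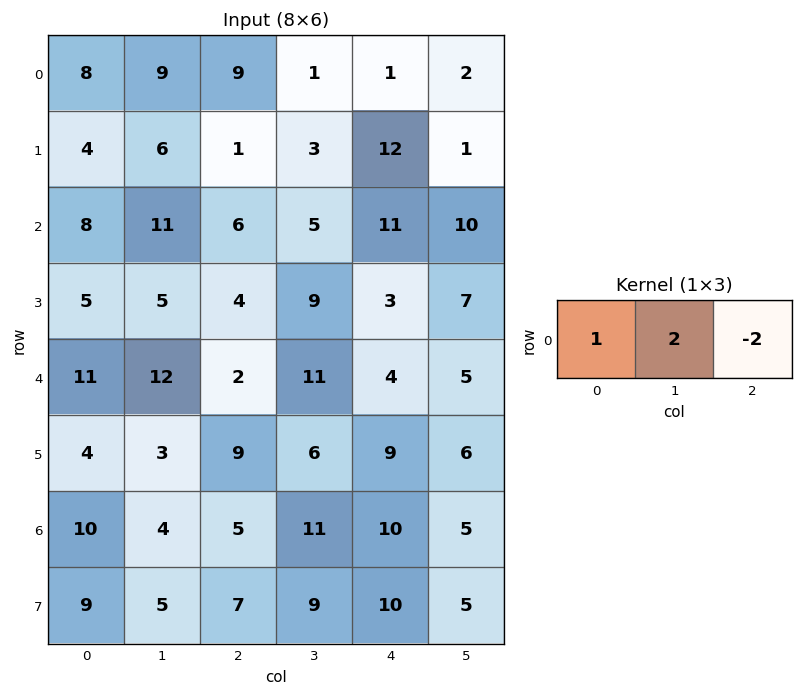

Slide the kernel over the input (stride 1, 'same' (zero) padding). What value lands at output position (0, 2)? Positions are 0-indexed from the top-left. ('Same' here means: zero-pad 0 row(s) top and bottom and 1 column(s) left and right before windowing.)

25

The receptive field on the zero-padded input at this output position is [9 9 1]. Elementwise product with the kernel and sum: 9·1 + 9·2 + 1·-2.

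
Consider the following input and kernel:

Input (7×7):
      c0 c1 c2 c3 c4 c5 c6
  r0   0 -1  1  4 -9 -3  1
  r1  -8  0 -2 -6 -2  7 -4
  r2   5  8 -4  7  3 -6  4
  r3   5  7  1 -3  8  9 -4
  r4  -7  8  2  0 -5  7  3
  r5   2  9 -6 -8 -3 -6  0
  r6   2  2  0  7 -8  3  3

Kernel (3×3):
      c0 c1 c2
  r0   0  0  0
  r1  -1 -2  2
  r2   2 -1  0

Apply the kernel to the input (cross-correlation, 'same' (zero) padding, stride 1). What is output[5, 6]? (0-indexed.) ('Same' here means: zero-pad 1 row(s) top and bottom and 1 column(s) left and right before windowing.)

The receptive field on the zero-padded input at this output position is [7 3 0 / -6 0 0 / 3 3 0]. Elementwise product with the kernel and sum: -6·-1 + 0·-2 + 0·2 + 3·2 + 3·-1.

9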